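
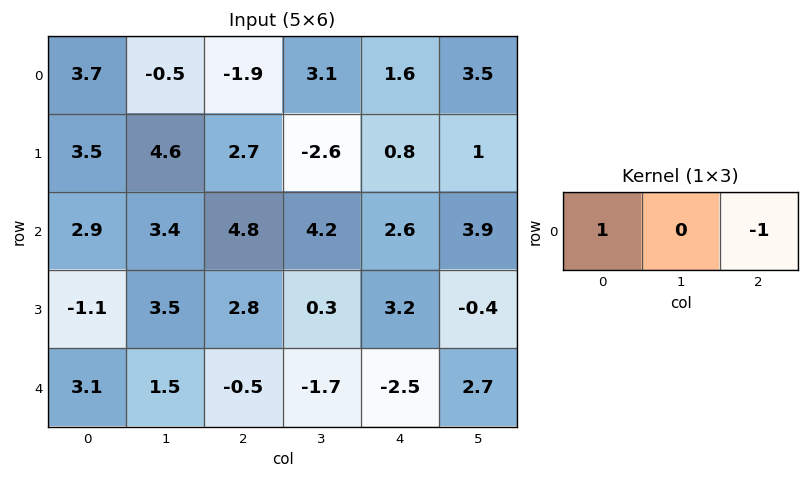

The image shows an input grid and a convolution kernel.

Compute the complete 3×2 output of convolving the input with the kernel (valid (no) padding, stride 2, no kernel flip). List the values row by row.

5.6 -3.5
-1.9 2.2
3.6 2

Output[0,0]: The receptive field on the input at this output position is [3.7 -0.5 -1.9]. Elementwise product with the kernel and sum: 3.7·1 + -1.9·-1.
Output[0,1]: The receptive field on the input at this output position is [-1.9 3.1 1.6]. Elementwise product with the kernel and sum: -1.9·1 + 1.6·-1.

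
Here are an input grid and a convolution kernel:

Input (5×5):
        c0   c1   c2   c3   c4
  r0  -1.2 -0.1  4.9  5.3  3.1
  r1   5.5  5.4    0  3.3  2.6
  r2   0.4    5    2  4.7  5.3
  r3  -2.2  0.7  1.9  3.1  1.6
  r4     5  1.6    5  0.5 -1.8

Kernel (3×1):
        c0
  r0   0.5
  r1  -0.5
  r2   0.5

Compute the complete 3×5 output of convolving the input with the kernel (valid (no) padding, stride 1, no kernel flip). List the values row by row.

-3.15 -0.25 3.45 3.35 2.9
1.45 0.55 -0.05 0.85 -0.55
3.8 2.95 2.55 1.05 0.95

Output[0,0]: The receptive field on the input at this output position is [-1.2 / 5.5 / 0.4]. Elementwise product with the kernel and sum: -1.2·0.5 + 5.5·-0.5 + 0.4·0.5.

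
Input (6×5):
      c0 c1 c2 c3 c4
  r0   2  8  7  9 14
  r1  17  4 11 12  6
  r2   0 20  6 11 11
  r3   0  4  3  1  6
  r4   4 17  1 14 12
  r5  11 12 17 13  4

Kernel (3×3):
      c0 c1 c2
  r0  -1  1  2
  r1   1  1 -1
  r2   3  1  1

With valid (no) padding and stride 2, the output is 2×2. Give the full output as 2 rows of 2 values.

56 87
63 54

Output[0,0]: The receptive field on the input at this output position is [2 8 7 / 17 4 11 / 0 20 6]. Elementwise product with the kernel and sum: 2·-1 + 8·1 + 7·2 + 17·1 + 4·1 + 11·-1 + 0·3 + 20·1 + 6·1.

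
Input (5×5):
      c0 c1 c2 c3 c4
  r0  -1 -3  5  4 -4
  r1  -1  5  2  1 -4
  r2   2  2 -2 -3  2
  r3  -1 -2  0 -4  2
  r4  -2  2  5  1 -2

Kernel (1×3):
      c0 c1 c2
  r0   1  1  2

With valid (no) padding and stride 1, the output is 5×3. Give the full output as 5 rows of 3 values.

6 10 1
8 9 -5
0 -6 -1
-3 -10 0
10 9 2

Output[0,0]: The receptive field on the input at this output position is [-1 -3 5]. Elementwise product with the kernel and sum: -1·1 + -3·1 + 5·2.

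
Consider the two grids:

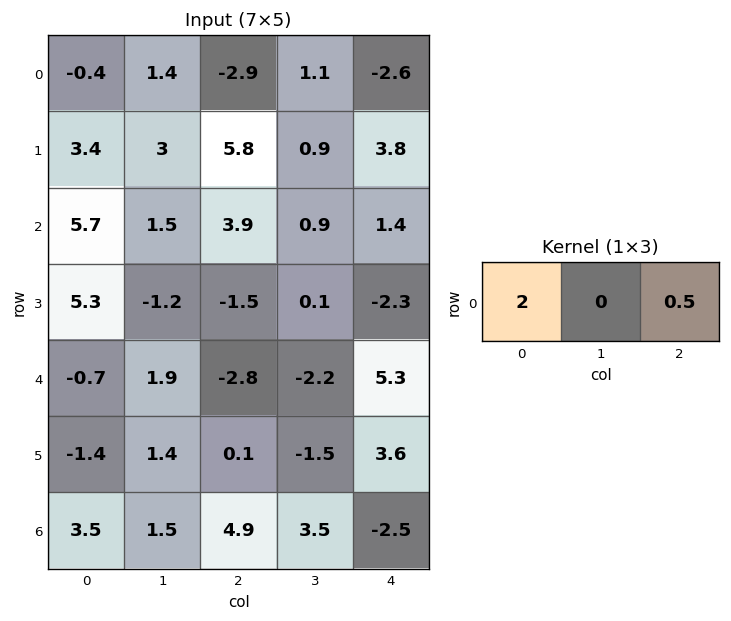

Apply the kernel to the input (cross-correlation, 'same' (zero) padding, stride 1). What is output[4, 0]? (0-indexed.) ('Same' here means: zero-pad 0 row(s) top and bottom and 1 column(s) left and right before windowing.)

0.95

The receptive field on the zero-padded input at this output position is [0 -0.7 1.9]. Elementwise product with the kernel and sum: 0·2 + 1.9·0.5.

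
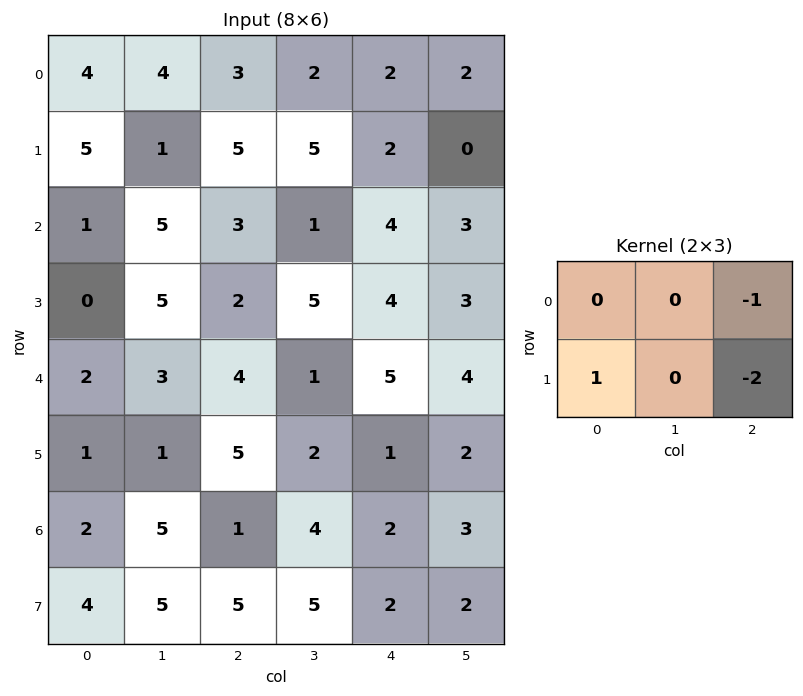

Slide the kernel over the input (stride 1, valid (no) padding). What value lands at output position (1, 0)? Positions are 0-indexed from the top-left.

-10

The receptive field on the input at this output position is [5 1 5 / 1 5 3]. Elementwise product with the kernel and sum: 5·-1 + 1·1 + 3·-2.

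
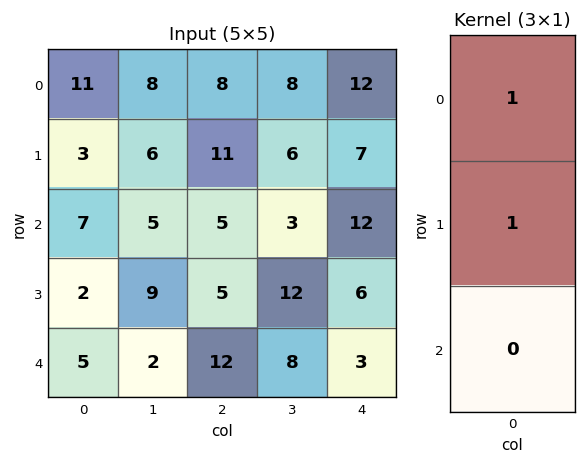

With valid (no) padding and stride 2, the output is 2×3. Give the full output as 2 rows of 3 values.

Output[0,0]: The receptive field on the input at this output position is [11 / 3 / 7]. Elementwise product with the kernel and sum: 11·1 + 3·1.
Output[0,1]: The receptive field on the input at this output position is [8 / 11 / 5]. Elementwise product with the kernel and sum: 8·1 + 11·1.

14 19 19
9 10 18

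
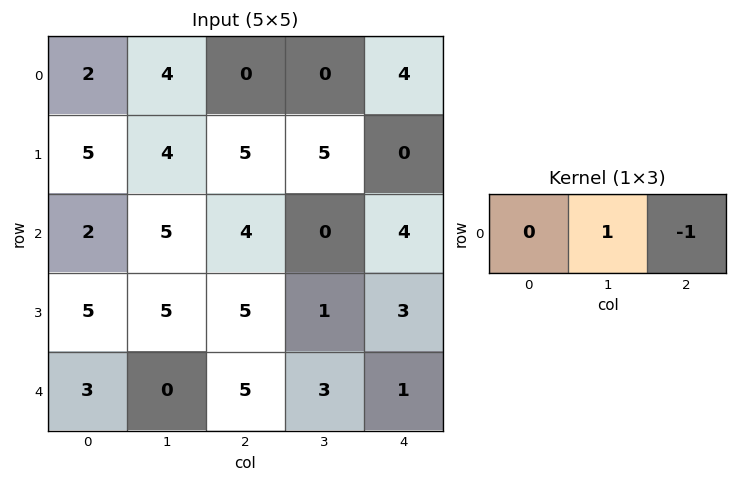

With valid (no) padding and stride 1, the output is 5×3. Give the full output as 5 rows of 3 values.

Output[0,0]: The receptive field on the input at this output position is [2 4 0]. Elementwise product with the kernel and sum: 4·1 + 0·-1.

4 0 -4
-1 0 5
1 4 -4
0 4 -2
-5 2 2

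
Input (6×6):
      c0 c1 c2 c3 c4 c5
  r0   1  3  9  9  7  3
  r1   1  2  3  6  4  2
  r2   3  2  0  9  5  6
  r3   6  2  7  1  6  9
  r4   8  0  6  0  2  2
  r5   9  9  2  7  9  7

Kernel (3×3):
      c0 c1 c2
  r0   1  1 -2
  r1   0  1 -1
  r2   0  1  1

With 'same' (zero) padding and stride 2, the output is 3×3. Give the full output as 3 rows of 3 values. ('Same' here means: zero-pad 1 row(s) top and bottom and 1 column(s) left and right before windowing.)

1 9 10
6 -8 20
28 22 5

Output[0,0]: The receptive field on the zero-padded input at this output position is [0 0 0 / 0 1 3 / 0 1 2]. Elementwise product with the kernel and sum: 0·1 + 0·1 + 0·-2 + 1·1 + 3·-1 + 1·1 + 2·1.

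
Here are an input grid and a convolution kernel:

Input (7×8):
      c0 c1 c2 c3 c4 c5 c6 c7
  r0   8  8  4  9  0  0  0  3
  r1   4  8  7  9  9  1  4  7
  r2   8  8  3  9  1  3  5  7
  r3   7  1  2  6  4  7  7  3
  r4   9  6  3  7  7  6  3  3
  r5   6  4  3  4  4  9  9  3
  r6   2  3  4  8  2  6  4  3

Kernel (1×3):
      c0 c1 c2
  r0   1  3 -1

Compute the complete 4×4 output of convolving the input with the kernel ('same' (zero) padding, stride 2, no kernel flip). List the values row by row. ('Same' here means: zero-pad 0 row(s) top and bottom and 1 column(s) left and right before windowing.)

16 11 9 -3
16 8 9 11
21 8 22 12
3 7 8 15

Output[0,0]: The receptive field on the zero-padded input at this output position is [0 8 8]. Elementwise product with the kernel and sum: 0·1 + 8·3 + 8·-1.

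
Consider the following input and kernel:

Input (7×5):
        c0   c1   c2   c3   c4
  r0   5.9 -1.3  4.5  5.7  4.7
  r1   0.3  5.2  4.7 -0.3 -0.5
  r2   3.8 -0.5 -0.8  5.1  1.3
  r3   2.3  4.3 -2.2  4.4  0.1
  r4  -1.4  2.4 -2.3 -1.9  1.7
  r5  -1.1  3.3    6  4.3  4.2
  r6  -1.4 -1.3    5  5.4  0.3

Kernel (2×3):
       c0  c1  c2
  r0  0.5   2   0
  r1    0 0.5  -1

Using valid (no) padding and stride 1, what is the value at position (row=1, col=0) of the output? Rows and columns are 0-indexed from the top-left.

The receptive field on the input at this output position is [0.3 5.2 4.7 / 3.8 -0.5 -0.8]. Elementwise product with the kernel and sum: 0.3·0.5 + 5.2·2 + -0.5·0.5 + -0.8·-1.

11.1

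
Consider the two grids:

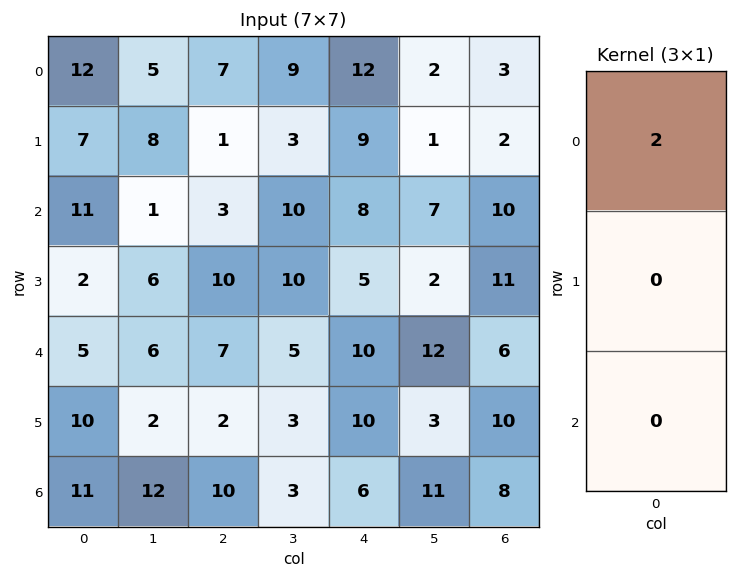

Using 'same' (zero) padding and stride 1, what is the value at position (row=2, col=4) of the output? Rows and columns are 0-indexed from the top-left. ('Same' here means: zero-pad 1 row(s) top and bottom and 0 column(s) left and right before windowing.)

The receptive field on the zero-padded input at this output position is [9 / 8 / 5]. Elementwise product with the kernel and sum: 9·2.

18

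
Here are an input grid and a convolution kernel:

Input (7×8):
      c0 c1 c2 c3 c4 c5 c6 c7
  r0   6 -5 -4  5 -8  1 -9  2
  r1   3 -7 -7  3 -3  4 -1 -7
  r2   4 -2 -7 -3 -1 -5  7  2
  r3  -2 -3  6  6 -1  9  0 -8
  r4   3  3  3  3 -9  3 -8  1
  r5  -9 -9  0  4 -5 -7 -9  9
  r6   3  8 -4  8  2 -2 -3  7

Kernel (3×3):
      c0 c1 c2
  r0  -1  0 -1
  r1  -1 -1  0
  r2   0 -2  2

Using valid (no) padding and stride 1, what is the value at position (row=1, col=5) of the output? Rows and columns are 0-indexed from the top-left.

-15

The receptive field on the input at this output position is [4 -1 -7 / -5 7 2 / 9 0 -8]. Elementwise product with the kernel and sum: 4·-1 + -7·-1 + -5·-1 + 7·-1 + 0·-2 + -8·2.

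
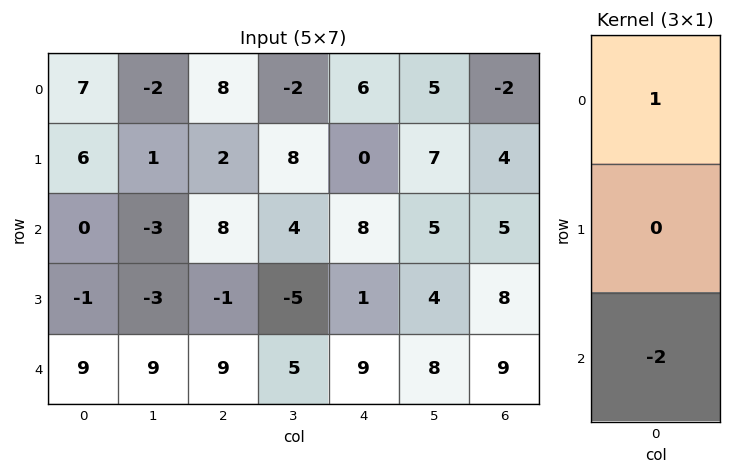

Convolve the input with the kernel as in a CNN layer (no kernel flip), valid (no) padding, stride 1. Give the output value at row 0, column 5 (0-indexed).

The receptive field on the input at this output position is [5 / 7 / 5]. Elementwise product with the kernel and sum: 5·1 + 5·-2.

-5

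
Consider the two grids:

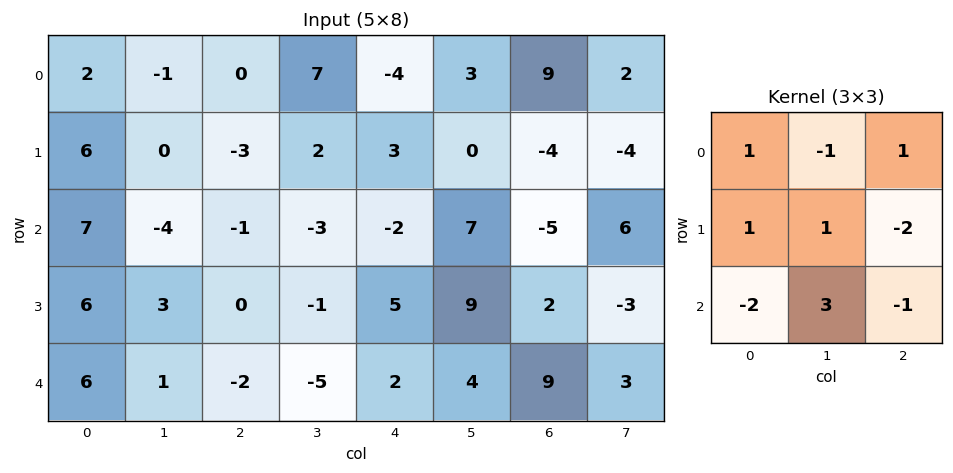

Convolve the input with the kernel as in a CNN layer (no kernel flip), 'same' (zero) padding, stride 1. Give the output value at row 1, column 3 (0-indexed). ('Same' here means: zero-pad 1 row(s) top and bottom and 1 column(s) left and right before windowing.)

-23

The receptive field on the zero-padded input at this output position is [0 7 -4 / -3 2 3 / -1 -3 -2]. Elementwise product with the kernel and sum: 0·1 + 7·-1 + -4·1 + -3·1 + 2·1 + 3·-2 + -1·-2 + -3·3 + -2·-1.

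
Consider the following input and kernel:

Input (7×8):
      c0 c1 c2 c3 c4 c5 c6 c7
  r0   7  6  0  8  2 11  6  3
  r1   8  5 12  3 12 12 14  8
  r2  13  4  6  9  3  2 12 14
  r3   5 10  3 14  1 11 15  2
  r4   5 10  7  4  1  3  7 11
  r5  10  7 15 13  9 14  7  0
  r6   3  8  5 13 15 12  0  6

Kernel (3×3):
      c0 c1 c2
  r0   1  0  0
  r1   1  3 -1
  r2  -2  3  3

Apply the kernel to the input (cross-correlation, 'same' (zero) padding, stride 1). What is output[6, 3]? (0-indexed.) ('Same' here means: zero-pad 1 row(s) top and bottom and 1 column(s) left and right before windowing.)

The receptive field on the zero-padded input at this output position is [15 13 9 / 5 13 15 / 0 0 0]. Elementwise product with the kernel and sum: 15·1 + 5·1 + 13·3 + 15·-1 + 0·-2 + 0·3 + 0·3.

44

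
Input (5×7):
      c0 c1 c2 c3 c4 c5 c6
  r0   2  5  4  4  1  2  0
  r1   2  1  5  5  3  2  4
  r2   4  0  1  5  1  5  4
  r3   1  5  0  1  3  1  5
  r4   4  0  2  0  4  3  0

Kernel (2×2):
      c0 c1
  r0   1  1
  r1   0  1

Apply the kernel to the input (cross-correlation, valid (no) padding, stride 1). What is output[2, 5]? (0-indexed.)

The receptive field on the input at this output position is [5 4 / 1 5]. Elementwise product with the kernel and sum: 5·1 + 4·1 + 5·1.

14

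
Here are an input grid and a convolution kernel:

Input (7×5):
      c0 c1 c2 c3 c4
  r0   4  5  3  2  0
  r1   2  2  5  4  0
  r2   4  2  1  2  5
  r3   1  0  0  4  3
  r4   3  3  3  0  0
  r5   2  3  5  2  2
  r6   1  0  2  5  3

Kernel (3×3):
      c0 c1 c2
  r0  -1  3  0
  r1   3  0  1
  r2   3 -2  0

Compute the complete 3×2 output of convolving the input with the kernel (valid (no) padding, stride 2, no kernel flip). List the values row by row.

Output[0,0]: The receptive field on the input at this output position is [4 5 3 / 2 2 5 / 4 2 1]. Elementwise product with the kernel and sum: 4·-1 + 5·3 + 2·3 + 5·1 + 4·3 + 2·-2.

30 17
8 17
20 10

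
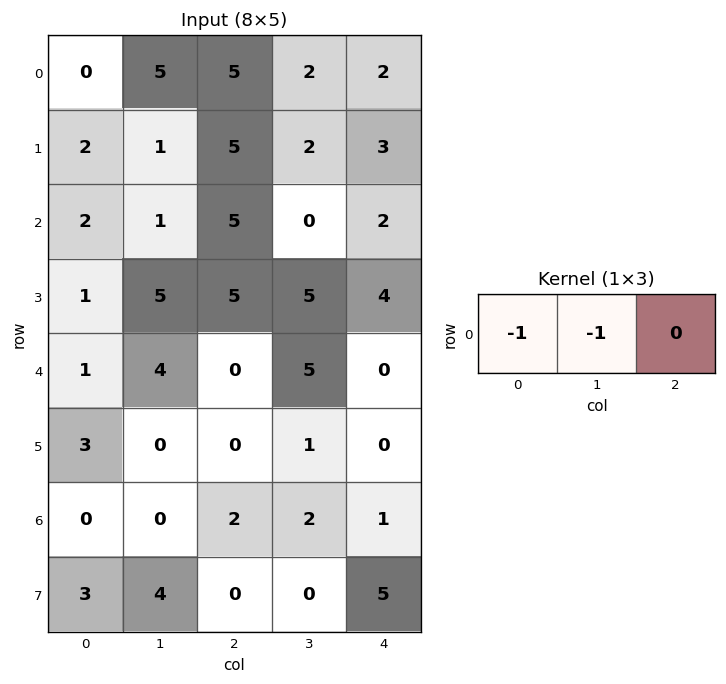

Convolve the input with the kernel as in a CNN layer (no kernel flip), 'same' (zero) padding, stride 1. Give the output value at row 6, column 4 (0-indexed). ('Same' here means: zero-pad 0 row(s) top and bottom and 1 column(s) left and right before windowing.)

-3

The receptive field on the zero-padded input at this output position is [2 1 0]. Elementwise product with the kernel and sum: 2·-1 + 1·-1.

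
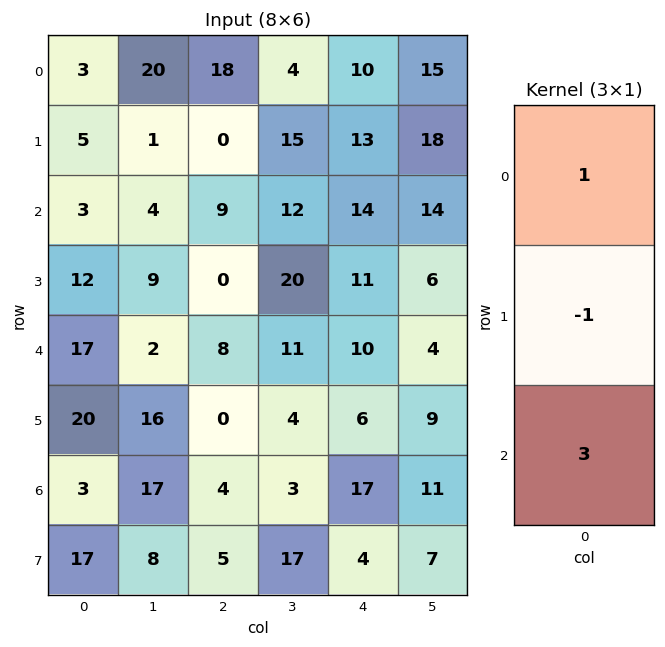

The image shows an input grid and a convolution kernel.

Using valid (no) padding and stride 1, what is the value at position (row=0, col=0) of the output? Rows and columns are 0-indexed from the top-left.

The receptive field on the input at this output position is [3 / 5 / 3]. Elementwise product with the kernel and sum: 3·1 + 5·-1 + 3·3.

7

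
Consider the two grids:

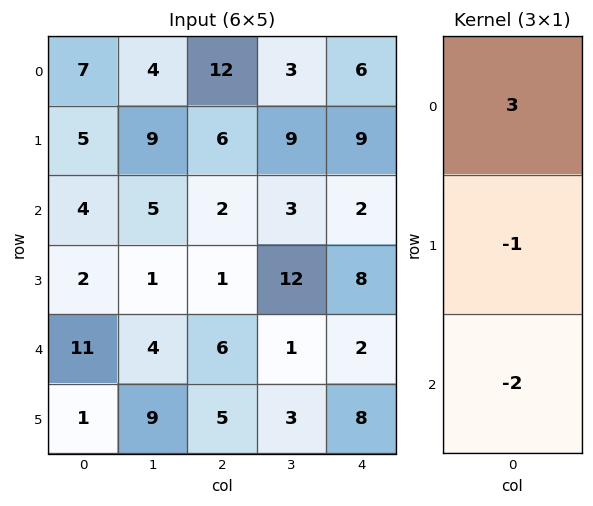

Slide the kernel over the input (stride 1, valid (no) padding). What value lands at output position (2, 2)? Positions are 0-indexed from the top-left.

The receptive field on the input at this output position is [2 / 1 / 6]. Elementwise product with the kernel and sum: 2·3 + 1·-1 + 6·-2.

-7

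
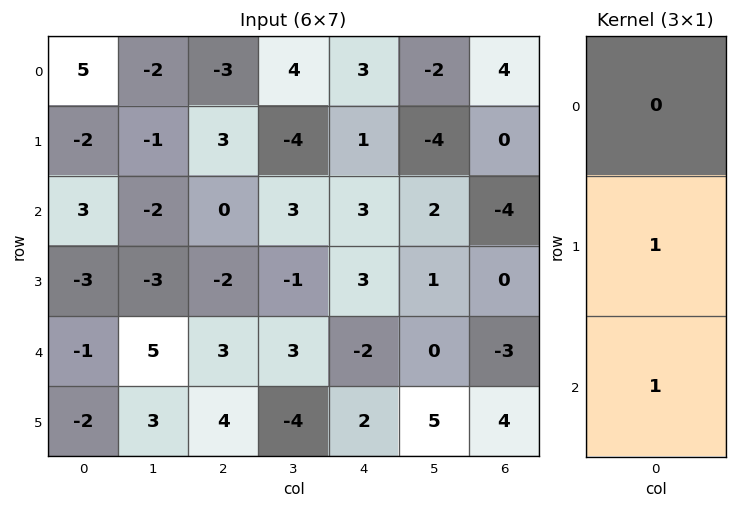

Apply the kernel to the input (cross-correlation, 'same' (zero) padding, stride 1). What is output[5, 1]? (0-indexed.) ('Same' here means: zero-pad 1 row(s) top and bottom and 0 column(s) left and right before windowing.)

The receptive field on the zero-padded input at this output position is [5 / 3 / 0]. Elementwise product with the kernel and sum: 3·1 + 0·1.

3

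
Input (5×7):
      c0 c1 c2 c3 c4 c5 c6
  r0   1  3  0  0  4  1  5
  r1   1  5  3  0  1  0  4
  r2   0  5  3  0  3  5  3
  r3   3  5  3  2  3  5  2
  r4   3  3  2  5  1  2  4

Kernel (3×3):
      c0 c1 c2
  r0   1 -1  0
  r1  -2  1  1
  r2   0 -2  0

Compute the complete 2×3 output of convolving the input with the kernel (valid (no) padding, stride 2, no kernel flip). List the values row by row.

Output[0,0]: The receptive field on the input at this output position is [1 3 0 / 1 5 3 / 0 5 3]. Elementwise product with the kernel and sum: 1·1 + 3·-1 + 1·-2 + 5·1 + 3·1 + 5·-2.
Output[0,1]: The receptive field on the input at this output position is [0 0 4 / 3 0 1 / 3 0 3]. Elementwise product with the kernel and sum: 0·1 + 0·-1 + 3·-2 + 0·1 + 1·1 + 0·-2.

-6 -5 -5
-9 -8 -5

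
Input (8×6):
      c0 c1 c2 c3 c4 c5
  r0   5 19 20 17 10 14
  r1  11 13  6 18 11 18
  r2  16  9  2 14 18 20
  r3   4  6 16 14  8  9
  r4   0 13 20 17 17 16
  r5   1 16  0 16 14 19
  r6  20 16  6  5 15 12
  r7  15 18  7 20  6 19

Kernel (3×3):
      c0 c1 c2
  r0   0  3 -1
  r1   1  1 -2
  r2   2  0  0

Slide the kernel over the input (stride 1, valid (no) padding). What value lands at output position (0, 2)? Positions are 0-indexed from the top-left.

The receptive field on the input at this output position is [20 17 10 / 6 18 11 / 2 14 18]. Elementwise product with the kernel and sum: 17·3 + 10·-1 + 6·1 + 18·1 + 11·-2 + 2·2.

47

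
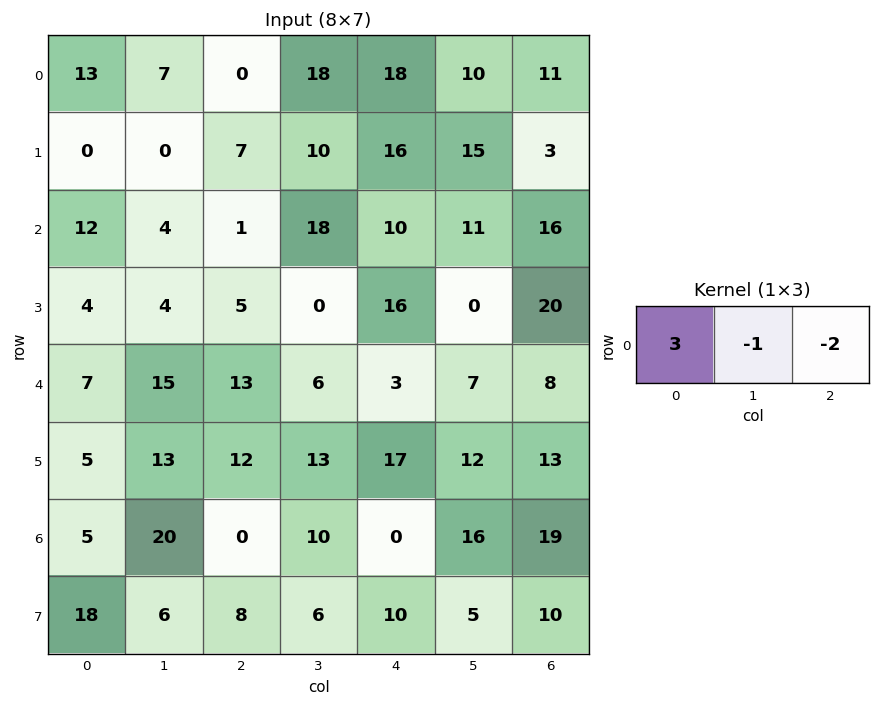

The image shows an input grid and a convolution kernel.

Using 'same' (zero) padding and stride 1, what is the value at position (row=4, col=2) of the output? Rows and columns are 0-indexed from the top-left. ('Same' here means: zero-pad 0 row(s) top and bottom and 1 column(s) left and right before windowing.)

20

The receptive field on the zero-padded input at this output position is [15 13 6]. Elementwise product with the kernel and sum: 15·3 + 13·-1 + 6·-2.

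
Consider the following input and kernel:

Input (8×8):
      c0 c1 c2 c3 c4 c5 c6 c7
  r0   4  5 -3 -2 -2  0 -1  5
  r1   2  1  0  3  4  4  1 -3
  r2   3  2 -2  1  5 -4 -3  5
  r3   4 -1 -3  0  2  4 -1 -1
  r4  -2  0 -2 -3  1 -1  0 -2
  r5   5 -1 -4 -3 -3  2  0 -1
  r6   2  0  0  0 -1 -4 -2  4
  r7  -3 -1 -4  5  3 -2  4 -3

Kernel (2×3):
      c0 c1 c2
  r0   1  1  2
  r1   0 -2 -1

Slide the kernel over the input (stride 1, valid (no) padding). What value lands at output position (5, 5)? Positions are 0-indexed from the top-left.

0

The receptive field on the input at this output position is [2 0 -1 / -4 -2 4]. Elementwise product with the kernel and sum: 2·1 + 0·1 + -1·2 + -2·-2 + 4·-1.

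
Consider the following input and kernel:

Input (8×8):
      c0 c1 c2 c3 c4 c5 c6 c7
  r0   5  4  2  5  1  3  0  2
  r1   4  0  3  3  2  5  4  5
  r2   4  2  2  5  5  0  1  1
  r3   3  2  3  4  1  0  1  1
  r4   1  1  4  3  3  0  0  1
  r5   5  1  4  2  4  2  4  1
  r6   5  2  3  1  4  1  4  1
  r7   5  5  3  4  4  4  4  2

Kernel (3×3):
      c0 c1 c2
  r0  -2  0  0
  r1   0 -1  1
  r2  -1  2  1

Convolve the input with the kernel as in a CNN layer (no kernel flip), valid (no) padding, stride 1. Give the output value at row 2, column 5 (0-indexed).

The receptive field on the input at this output position is [0 1 1 / 0 1 1 / 0 0 1]. Elementwise product with the kernel and sum: 0·-2 + 1·-1 + 1·1 + 0·-1 + 0·2 + 1·1.

1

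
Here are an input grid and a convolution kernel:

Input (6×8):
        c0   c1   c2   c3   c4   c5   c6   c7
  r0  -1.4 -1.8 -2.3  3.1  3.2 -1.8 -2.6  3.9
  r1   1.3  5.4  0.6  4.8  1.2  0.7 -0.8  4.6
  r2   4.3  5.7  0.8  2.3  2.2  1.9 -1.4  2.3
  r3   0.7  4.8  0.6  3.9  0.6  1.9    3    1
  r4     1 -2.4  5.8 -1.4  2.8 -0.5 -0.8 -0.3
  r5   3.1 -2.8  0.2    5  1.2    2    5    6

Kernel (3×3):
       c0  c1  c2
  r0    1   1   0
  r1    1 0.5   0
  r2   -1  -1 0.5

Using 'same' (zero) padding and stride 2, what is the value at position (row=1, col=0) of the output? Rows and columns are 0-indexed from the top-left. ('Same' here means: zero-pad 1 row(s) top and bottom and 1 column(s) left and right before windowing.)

5.15

The receptive field on the zero-padded input at this output position is [0 1.3 5.4 / 0 4.3 5.7 / 0 0.7 4.8]. Elementwise product with the kernel and sum: 0·1 + 1.3·1 + 0·1 + 4.3·0.5 + 0·-1 + 0.7·-1 + 4.8·0.5.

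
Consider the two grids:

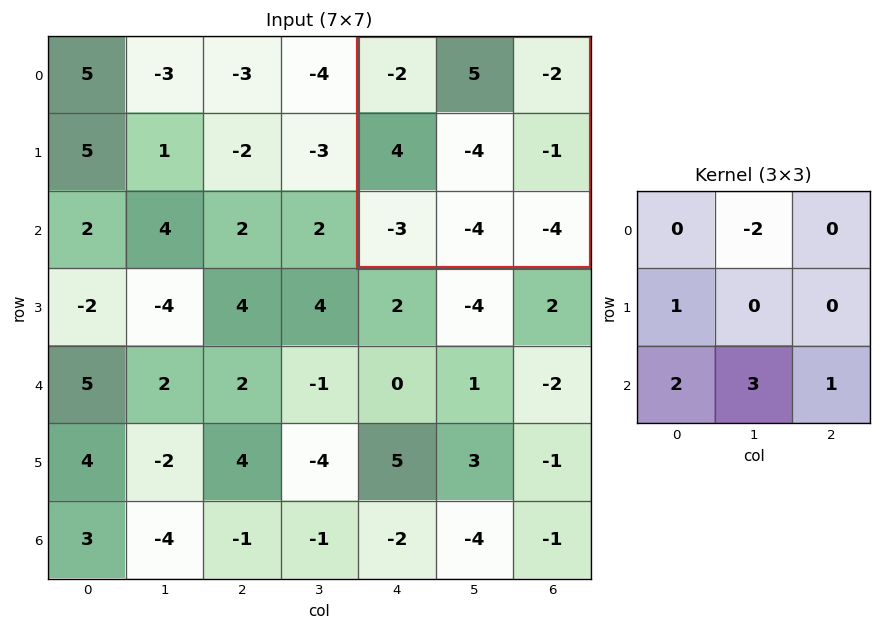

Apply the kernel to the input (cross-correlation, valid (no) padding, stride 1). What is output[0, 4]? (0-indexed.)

-28

The receptive field on the input at this output position is [-2 5 -2 / 4 -4 -1 / -3 -4 -4]. Elementwise product with the kernel and sum: 5·-2 + 4·1 + -3·2 + -4·3 + -4·1.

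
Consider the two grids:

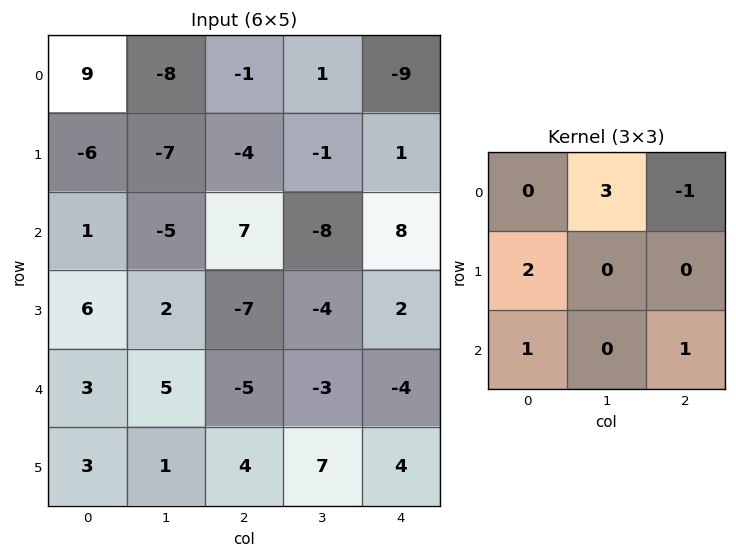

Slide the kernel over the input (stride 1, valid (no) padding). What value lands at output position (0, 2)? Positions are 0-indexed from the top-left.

The receptive field on the input at this output position is [-1 1 -9 / -4 -1 1 / 7 -8 8]. Elementwise product with the kernel and sum: 1·3 + -9·-1 + -4·2 + 7·1 + 8·1.

19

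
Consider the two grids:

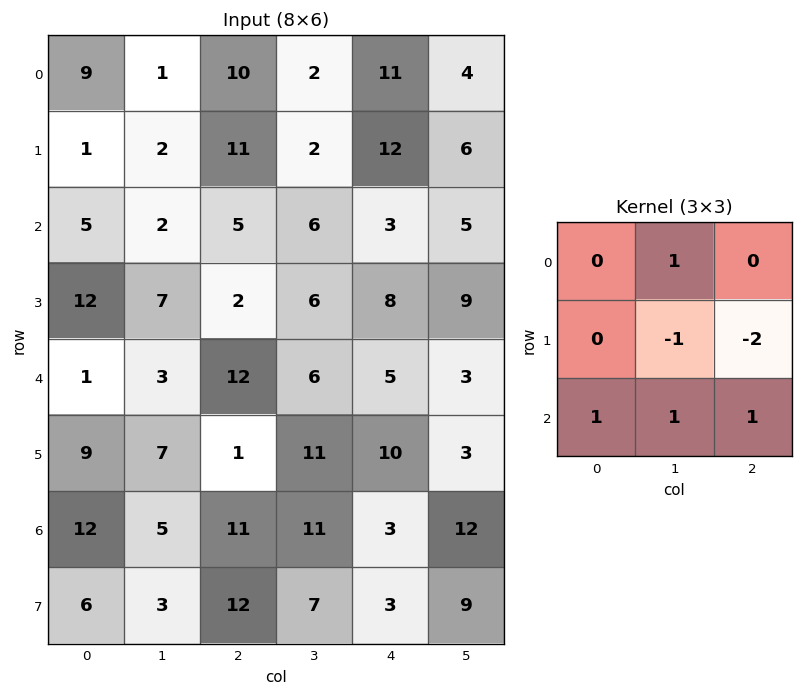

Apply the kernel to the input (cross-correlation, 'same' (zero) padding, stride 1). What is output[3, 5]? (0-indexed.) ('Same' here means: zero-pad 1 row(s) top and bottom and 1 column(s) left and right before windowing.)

The receptive field on the zero-padded input at this output position is [3 5 0 / 8 9 0 / 5 3 0]. Elementwise product with the kernel and sum: 5·1 + 9·-1 + 0·-2 + 5·1 + 3·1 + 0·1.

4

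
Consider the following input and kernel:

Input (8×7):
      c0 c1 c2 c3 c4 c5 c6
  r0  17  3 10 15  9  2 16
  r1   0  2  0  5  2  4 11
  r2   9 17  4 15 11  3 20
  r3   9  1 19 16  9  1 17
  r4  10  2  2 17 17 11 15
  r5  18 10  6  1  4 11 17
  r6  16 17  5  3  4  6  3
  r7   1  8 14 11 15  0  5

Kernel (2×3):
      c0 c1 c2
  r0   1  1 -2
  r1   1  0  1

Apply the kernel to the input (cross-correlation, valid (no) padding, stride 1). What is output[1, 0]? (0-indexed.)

15

The receptive field on the input at this output position is [0 2 0 / 9 17 4]. Elementwise product with the kernel and sum: 0·1 + 2·1 + 0·-2 + 9·1 + 4·1.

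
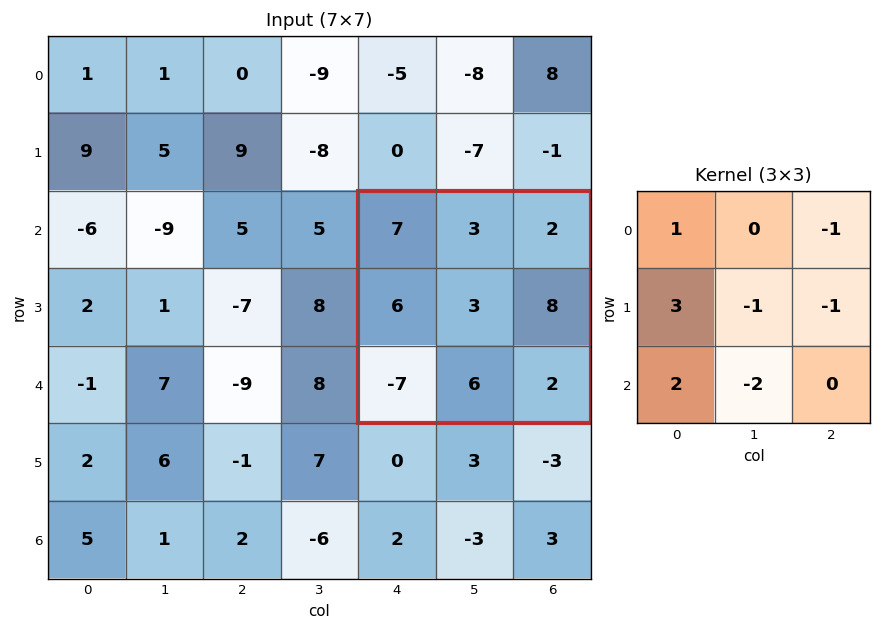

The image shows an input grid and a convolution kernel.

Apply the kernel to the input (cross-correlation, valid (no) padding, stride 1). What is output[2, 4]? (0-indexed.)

-14

The receptive field on the input at this output position is [7 3 2 / 6 3 8 / -7 6 2]. Elementwise product with the kernel and sum: 7·1 + 2·-1 + 6·3 + 3·-1 + 8·-1 + -7·2 + 6·-2.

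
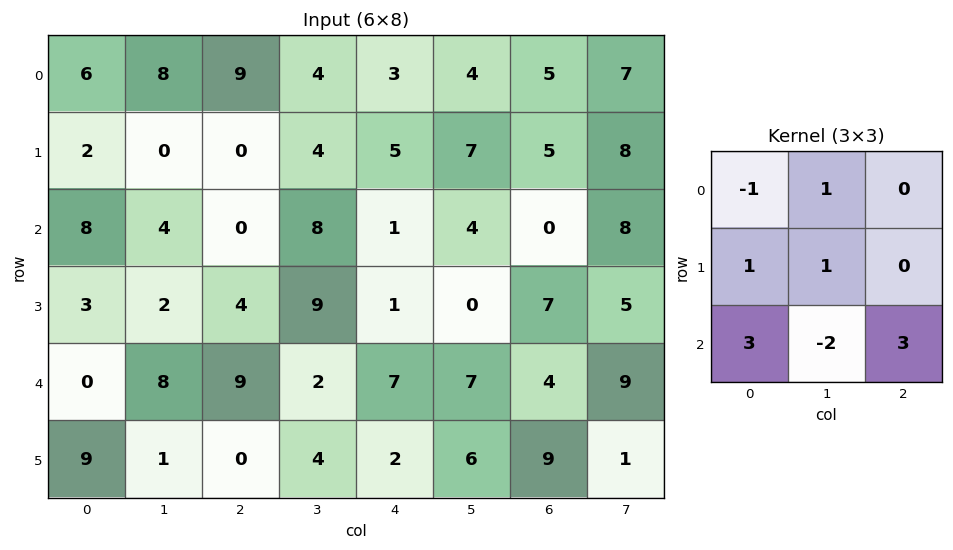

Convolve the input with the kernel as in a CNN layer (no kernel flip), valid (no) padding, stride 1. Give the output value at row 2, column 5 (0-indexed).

The receptive field on the input at this output position is [4 0 8 / 0 7 5 / 7 4 9]. Elementwise product with the kernel and sum: 4·-1 + 0·1 + 0·1 + 7·1 + 7·3 + 4·-2 + 9·3.

43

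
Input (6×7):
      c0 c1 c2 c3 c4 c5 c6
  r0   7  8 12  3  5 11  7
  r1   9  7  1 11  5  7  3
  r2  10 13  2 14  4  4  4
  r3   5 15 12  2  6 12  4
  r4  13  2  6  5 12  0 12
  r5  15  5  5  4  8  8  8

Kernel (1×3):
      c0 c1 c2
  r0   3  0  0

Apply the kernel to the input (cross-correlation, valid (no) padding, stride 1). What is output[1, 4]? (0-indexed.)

The receptive field on the input at this output position is [5 7 3]. Elementwise product with the kernel and sum: 5·3.

15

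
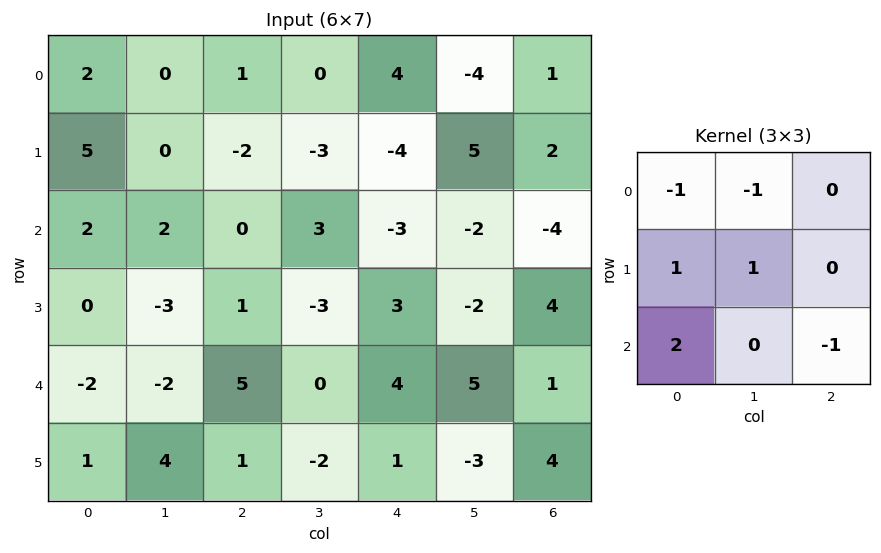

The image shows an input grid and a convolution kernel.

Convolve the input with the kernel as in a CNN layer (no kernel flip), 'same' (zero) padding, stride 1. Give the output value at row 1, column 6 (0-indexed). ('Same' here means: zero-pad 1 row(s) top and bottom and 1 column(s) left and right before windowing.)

The receptive field on the zero-padded input at this output position is [-4 1 0 / 5 2 0 / -2 -4 0]. Elementwise product with the kernel and sum: -4·-1 + 1·-1 + 5·1 + 2·1 + -2·2 + 0·-1.

6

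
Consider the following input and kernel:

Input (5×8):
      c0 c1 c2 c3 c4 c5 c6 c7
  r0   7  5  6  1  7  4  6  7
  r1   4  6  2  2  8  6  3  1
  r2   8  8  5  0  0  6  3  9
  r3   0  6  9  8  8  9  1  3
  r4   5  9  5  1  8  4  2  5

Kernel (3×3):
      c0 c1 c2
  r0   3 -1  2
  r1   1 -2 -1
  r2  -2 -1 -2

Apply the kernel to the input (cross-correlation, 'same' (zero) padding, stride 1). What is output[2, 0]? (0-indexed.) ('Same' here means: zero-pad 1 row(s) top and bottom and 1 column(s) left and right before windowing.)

The receptive field on the zero-padded input at this output position is [0 4 6 / 0 8 8 / 0 0 6]. Elementwise product with the kernel and sum: 0·3 + 4·-1 + 6·2 + 0·1 + 8·-2 + 8·-1 + 0·-2 + 0·-1 + 6·-2.

-28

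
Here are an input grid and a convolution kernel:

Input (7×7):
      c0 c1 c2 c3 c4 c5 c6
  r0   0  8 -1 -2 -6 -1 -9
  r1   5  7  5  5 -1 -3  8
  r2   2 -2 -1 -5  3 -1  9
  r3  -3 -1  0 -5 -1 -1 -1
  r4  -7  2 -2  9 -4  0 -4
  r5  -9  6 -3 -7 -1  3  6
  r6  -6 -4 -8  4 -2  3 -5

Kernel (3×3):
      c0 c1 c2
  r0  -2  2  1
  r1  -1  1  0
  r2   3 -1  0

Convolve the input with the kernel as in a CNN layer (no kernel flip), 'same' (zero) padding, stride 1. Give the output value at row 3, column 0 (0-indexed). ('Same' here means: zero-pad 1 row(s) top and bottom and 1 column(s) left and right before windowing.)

The receptive field on the zero-padded input at this output position is [0 2 -2 / 0 -3 -1 / 0 -7 2]. Elementwise product with the kernel and sum: 0·-2 + 2·2 + -2·1 + 0·-1 + -3·1 + 0·3 + -7·-1.

6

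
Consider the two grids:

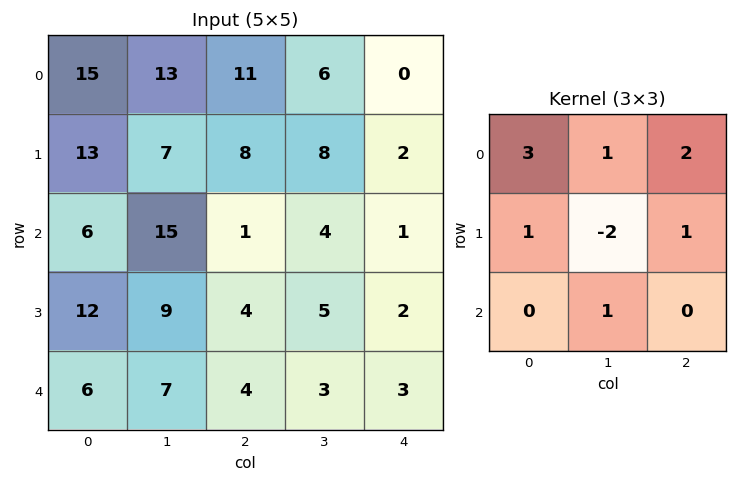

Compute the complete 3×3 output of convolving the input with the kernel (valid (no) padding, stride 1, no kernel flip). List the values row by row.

102 62 37
48 66 35
40 64 8

Output[0,0]: The receptive field on the input at this output position is [15 13 11 / 13 7 8 / 6 15 1]. Elementwise product with the kernel and sum: 15·3 + 13·1 + 11·2 + 13·1 + 7·-2 + 8·1 + 15·1.
Output[0,1]: The receptive field on the input at this output position is [13 11 6 / 7 8 8 / 15 1 4]. Elementwise product with the kernel and sum: 13·3 + 11·1 + 6·2 + 7·1 + 8·-2 + 8·1 + 1·1.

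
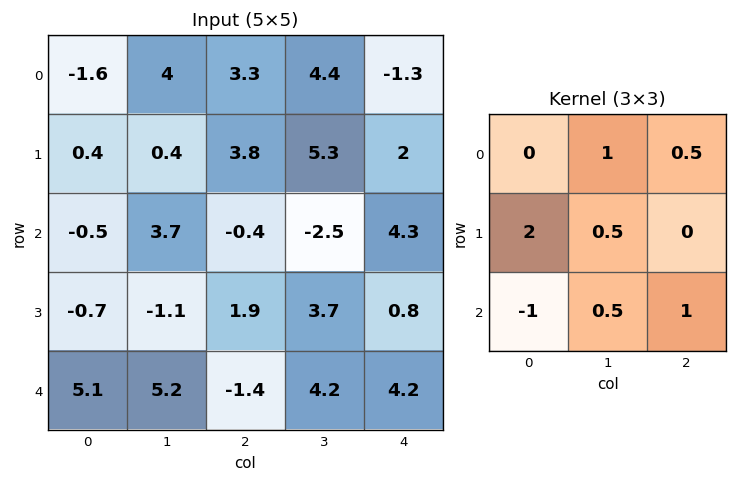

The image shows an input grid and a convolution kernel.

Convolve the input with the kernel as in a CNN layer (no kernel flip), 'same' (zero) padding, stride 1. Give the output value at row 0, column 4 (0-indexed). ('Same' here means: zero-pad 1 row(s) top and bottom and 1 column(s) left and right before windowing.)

3.85

The receptive field on the zero-padded input at this output position is [0 0 0 / 4.4 -1.3 0 / 5.3 2 0]. Elementwise product with the kernel and sum: 0·1 + 0·0.5 + 4.4·2 + -1.3·0.5 + 5.3·-1 + 2·0.5 + 0·1.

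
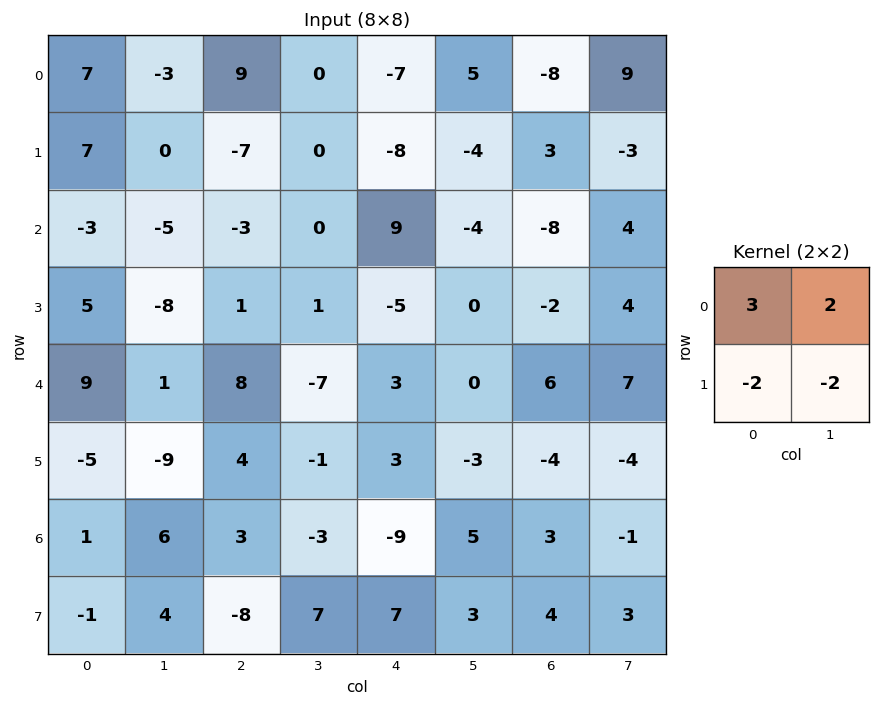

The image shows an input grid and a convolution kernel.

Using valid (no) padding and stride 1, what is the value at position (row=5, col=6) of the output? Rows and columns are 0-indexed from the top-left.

-24

The receptive field on the input at this output position is [-4 -4 / 3 -1]. Elementwise product with the kernel and sum: -4·3 + -4·2 + 3·-2 + -1·-2.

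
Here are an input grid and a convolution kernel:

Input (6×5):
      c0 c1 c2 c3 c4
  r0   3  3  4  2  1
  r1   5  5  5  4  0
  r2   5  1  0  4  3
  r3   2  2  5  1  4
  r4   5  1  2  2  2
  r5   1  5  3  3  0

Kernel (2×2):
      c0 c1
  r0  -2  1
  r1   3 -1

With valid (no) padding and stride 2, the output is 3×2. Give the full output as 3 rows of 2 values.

7 5
-5 18
-11 4

Output[0,0]: The receptive field on the input at this output position is [3 3 / 5 5]. Elementwise product with the kernel and sum: 3·-2 + 3·1 + 5·3 + 5·-1.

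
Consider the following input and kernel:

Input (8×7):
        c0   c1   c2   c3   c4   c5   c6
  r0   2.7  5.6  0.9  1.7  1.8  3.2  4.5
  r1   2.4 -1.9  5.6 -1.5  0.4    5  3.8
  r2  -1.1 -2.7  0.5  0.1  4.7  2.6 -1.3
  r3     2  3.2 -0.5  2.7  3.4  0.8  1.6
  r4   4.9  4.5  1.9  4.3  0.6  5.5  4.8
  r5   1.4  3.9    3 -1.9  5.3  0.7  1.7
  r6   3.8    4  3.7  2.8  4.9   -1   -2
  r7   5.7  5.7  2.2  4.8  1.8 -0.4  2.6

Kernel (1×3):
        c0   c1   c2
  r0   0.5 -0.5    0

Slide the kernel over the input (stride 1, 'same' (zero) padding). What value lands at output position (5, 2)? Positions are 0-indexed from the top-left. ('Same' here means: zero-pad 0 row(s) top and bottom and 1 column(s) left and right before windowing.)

The receptive field on the zero-padded input at this output position is [3.9 3 -1.9]. Elementwise product with the kernel and sum: 3.9·0.5 + 3·-0.5.

0.45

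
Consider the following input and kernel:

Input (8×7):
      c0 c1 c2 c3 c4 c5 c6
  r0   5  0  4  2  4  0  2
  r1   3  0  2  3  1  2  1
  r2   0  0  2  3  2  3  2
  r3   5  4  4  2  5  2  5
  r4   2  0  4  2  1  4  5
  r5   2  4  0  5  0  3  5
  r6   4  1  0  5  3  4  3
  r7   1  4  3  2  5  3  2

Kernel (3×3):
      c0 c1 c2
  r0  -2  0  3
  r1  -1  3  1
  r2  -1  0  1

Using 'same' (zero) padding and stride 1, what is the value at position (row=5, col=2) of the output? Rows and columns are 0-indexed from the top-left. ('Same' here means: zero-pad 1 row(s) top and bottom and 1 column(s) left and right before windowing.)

11

The receptive field on the zero-padded input at this output position is [0 4 2 / 4 0 5 / 1 0 5]. Elementwise product with the kernel and sum: 0·-2 + 2·3 + 4·-1 + 0·3 + 5·1 + 1·-1 + 5·1.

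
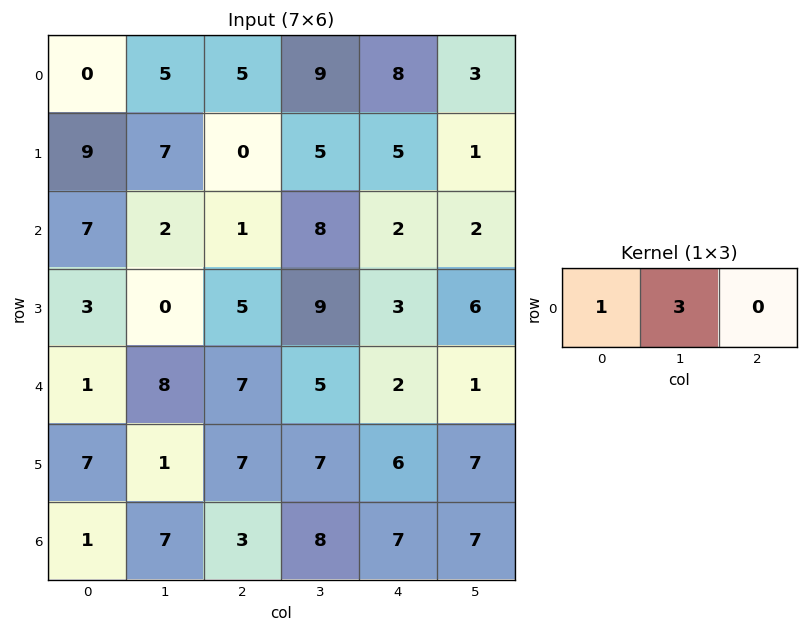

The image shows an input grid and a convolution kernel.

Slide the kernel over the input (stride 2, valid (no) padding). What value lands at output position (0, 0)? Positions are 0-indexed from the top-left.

The receptive field on the input at this output position is [0 5 5]. Elementwise product with the kernel and sum: 0·1 + 5·3.

15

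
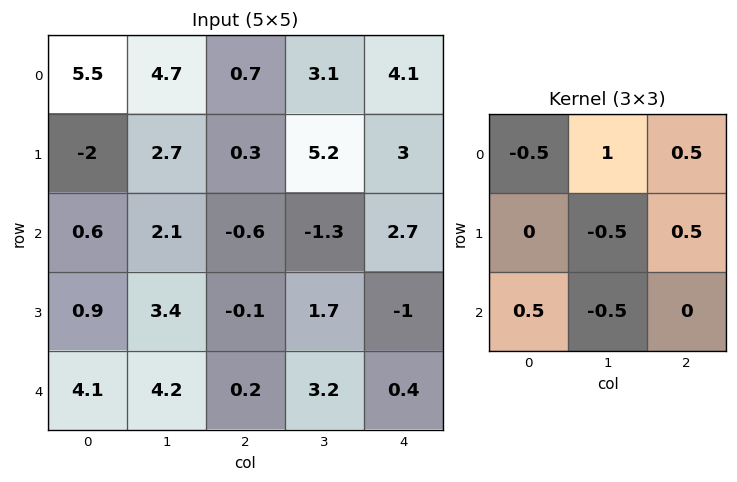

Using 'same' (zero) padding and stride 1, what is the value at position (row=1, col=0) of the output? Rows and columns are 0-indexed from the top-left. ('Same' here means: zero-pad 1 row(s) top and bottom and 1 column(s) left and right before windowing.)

The receptive field on the zero-padded input at this output position is [0 5.5 4.7 / 0 -2 2.7 / 0 0.6 2.1]. Elementwise product with the kernel and sum: 0·-0.5 + 5.5·1 + 4.7·0.5 + -2·-0.5 + 2.7·0.5 + 0·0.5 + 0.6·-0.5.

9.9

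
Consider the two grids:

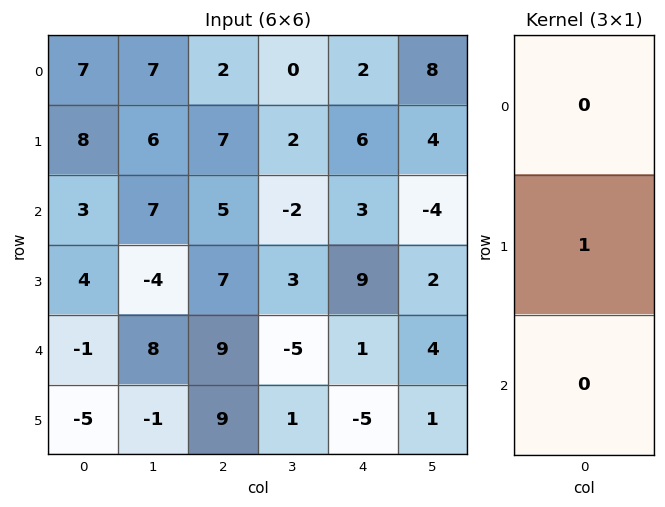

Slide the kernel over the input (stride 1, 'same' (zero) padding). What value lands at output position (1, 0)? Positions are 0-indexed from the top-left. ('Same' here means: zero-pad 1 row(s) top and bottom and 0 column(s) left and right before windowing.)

8

The receptive field on the zero-padded input at this output position is [7 / 8 / 3]. Elementwise product with the kernel and sum: 8·1.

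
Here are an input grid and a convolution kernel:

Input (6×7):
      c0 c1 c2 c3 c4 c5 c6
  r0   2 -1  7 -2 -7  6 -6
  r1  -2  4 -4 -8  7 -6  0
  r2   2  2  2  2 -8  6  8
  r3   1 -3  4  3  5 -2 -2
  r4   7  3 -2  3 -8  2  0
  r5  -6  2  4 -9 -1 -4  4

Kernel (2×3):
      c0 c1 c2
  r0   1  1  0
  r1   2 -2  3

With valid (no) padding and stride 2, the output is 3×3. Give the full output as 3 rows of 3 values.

-23 34 25
24 21 6
6 24 12

Output[0,0]: The receptive field on the input at this output position is [2 -1 7 / -2 4 -4]. Elementwise product with the kernel and sum: 2·1 + -1·1 + -2·2 + 4·-2 + -4·3.
Output[0,1]: The receptive field on the input at this output position is [7 -2 -7 / -4 -8 7]. Elementwise product with the kernel and sum: 7·1 + -2·1 + -4·2 + -8·-2 + 7·3.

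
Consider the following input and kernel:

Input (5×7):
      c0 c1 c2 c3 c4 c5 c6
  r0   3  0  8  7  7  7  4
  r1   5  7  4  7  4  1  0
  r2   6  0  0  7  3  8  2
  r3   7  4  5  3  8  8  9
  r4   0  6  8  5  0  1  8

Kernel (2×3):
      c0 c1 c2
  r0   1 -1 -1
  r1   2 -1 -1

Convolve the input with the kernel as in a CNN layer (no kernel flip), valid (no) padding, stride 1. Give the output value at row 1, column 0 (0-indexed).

6

The receptive field on the input at this output position is [5 7 4 / 6 0 0]. Elementwise product with the kernel and sum: 5·1 + 7·-1 + 4·-1 + 6·2 + 0·-1 + 0·-1.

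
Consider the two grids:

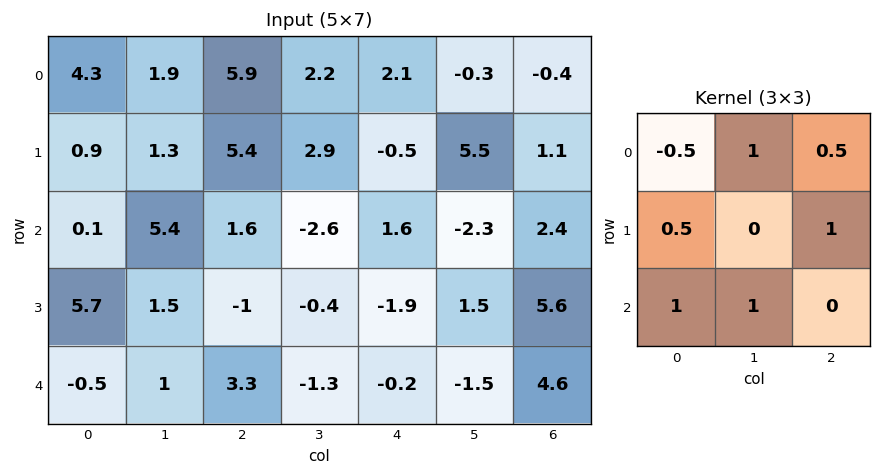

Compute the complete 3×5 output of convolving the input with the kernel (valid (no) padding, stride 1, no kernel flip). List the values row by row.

Output[0,0]: The receptive field on the input at this output position is [4.3 1.9 5.9 / 0.9 1.3 5.4 / 0.1 5.4 1.6]. Elementwise product with the kernel and sum: 4.3·-0.5 + 1.9·1 + 5.9·0.5 + 0.9·0.5 + 5.4·1 + 0.1·1 + 5.4·1.
Output[0,1]: The receptive field on the input at this output position is [1.9 5.9 2.2 / 1.3 5.4 2.9 / 5.4 1.6 -2.6]. Elementwise product with the kernel and sum: 1.9·-0.5 + 5.9·1 + 2.2·0.5 + 1.3·0.5 + 2.9·1 + 5.4·1 + 1.6·1.

14.05 16.6 1.5 6.8 -1.4
12.4 6.8 0.95 -5.1 9.1
8.5 2.25 -3 1.55 1.05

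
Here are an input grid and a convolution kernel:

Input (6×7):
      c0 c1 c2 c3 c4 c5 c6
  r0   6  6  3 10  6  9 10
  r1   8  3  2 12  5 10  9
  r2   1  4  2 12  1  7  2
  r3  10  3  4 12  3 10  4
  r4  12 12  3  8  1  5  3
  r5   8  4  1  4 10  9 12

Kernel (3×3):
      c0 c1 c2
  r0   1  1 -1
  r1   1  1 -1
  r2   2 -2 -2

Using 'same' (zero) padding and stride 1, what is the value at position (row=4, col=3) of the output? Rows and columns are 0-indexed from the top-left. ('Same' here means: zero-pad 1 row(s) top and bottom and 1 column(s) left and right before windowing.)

-3

The receptive field on the zero-padded input at this output position is [4 12 3 / 3 8 1 / 1 4 10]. Elementwise product with the kernel and sum: 4·1 + 12·1 + 3·-1 + 3·1 + 8·1 + 1·-1 + 1·2 + 4·-2 + 10·-2.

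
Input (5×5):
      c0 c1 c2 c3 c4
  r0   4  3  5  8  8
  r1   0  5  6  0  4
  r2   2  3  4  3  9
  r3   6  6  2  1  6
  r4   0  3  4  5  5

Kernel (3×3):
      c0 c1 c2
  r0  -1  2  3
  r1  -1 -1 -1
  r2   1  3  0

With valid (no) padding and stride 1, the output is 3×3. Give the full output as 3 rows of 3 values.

17 35 38
43 9 -5
11 20 39

Output[0,0]: The receptive field on the input at this output position is [4 3 5 / 0 5 6 / 2 3 4]. Elementwise product with the kernel and sum: 4·-1 + 3·2 + 5·3 + 0·-1 + 5·-1 + 6·-1 + 2·1 + 3·3.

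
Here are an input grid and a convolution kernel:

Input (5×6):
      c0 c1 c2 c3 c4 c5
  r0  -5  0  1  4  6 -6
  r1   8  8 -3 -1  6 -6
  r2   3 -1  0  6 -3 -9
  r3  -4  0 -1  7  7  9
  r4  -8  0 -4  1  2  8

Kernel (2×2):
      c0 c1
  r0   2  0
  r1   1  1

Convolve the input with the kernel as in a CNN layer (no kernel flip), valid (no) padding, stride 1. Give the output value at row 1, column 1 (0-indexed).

The receptive field on the input at this output position is [8 -3 / -1 0]. Elementwise product with the kernel and sum: 8·2 + -1·1 + 0·1.

15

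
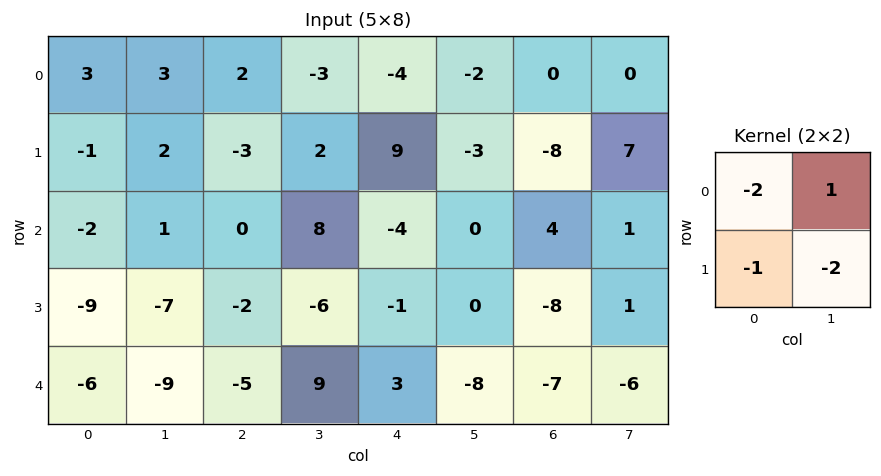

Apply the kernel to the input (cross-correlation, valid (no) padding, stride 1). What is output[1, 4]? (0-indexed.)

-17

The receptive field on the input at this output position is [9 -3 / -4 0]. Elementwise product with the kernel and sum: 9·-2 + -3·1 + -4·-1 + 0·-2.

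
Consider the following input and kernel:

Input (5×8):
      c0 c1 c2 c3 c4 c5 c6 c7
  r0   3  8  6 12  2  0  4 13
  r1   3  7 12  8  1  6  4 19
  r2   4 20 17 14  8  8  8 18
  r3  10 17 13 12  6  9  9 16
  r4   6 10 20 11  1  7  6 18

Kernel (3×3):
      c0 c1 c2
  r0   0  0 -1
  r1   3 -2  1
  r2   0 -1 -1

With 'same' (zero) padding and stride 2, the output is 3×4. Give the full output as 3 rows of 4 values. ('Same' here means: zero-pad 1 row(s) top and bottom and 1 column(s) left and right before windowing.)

Output[0,0]: The receptive field on the zero-padded input at this output position is [0 0 0 / 0 3 8 / 0 3 7]. Elementwise product with the kernel and sum: 0·-1 + 0·3 + 3·-2 + 8·1 + 3·-1 + 7·-1.
Output[0,1]: The receptive field on the zero-padded input at this output position is [0 0 0 / 8 6 12 / 7 12 8]. Elementwise product with the kernel and sum: 0·-1 + 8·3 + 6·-2 + 12·1 + 12·-1 + 8·-1.

-8 4 25 -18
-22 7 13 -18
-19 -11 29 11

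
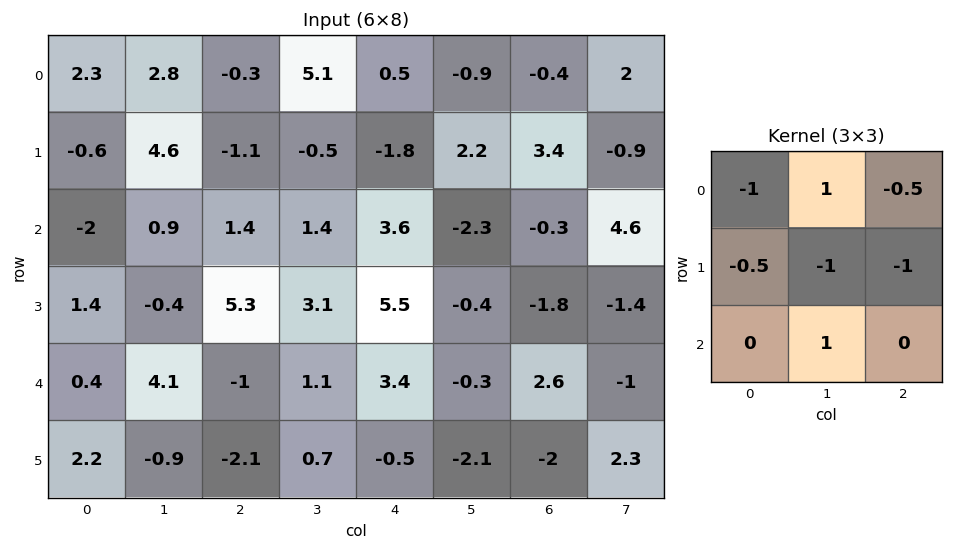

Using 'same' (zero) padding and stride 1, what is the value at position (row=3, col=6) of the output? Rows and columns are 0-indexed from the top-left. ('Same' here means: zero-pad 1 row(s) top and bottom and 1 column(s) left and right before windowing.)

5.7

The receptive field on the zero-padded input at this output position is [-2.3 -0.3 4.6 / -0.4 -1.8 -1.4 / -0.3 2.6 -1]. Elementwise product with the kernel and sum: -2.3·-1 + -0.3·1 + 4.6·-0.5 + -0.4·-0.5 + -1.8·-1 + -1.4·-1 + 2.6·1.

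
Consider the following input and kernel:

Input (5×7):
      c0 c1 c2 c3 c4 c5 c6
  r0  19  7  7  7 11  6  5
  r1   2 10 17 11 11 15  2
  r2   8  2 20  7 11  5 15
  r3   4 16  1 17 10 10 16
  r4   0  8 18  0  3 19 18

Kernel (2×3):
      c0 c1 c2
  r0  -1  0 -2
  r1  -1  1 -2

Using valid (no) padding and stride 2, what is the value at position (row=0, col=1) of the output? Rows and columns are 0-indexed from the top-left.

-57

The receptive field on the input at this output position is [7 7 11 / 17 11 11]. Elementwise product with the kernel and sum: 7·-1 + 11·-2 + 17·-1 + 11·1 + 11·-2.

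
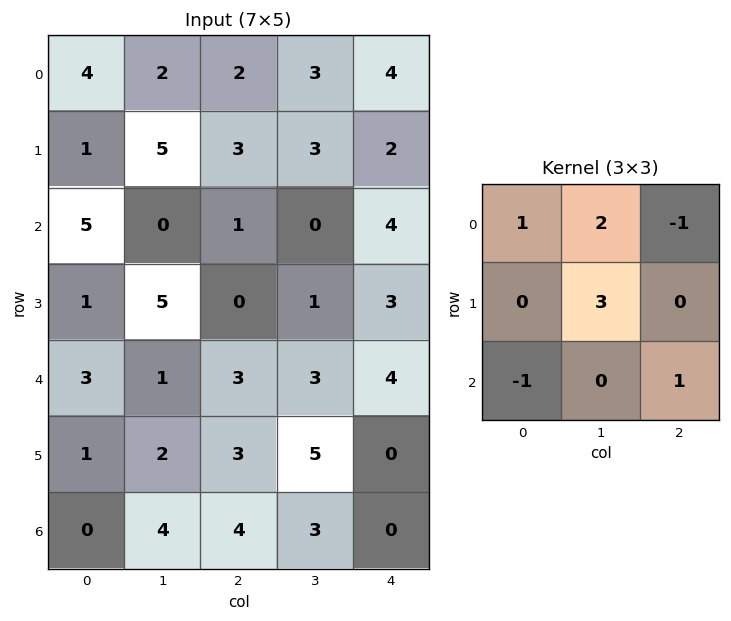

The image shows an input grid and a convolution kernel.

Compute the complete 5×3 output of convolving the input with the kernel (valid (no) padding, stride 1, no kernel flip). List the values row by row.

Output[0,0]: The receptive field on the input at this output position is [4 2 2 / 1 5 3 / 5 0 1]. Elementwise product with the kernel and sum: 4·1 + 2·2 + 2·-1 + 5·3 + 5·-1 + 1·1.

17 12 16
7 7 10
19 4 1
16 16 5
12 12 16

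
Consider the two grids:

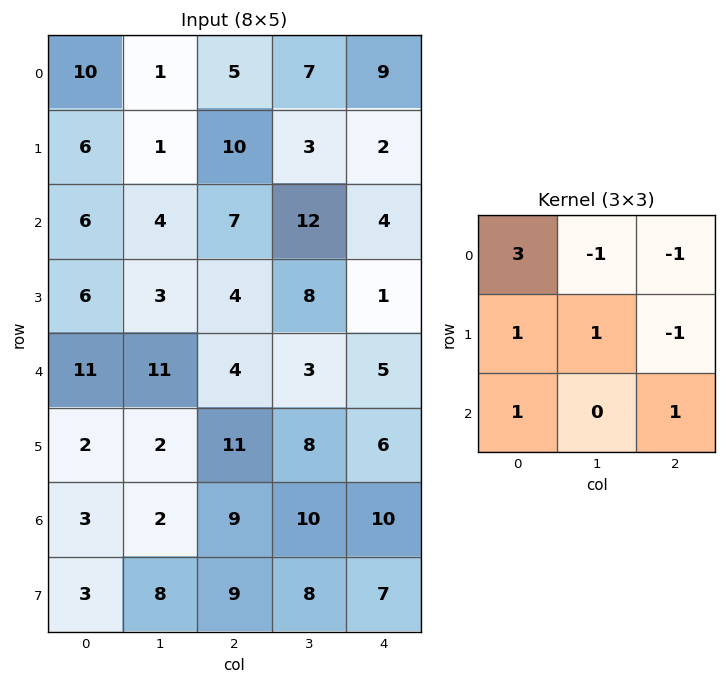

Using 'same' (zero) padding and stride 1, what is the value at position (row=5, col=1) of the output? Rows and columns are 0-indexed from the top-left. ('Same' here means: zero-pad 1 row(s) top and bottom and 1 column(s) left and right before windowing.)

23

The receptive field on the zero-padded input at this output position is [11 11 4 / 2 2 11 / 3 2 9]. Elementwise product with the kernel and sum: 11·3 + 11·-1 + 4·-1 + 2·1 + 2·1 + 11·-1 + 3·1 + 9·1.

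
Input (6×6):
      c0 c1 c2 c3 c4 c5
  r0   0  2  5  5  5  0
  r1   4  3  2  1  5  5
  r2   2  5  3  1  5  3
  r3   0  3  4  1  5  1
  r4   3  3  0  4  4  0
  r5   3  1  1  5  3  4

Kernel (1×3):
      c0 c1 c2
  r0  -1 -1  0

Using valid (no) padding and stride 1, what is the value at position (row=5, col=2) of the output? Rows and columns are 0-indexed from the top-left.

-6

The receptive field on the input at this output position is [1 5 3]. Elementwise product with the kernel and sum: 1·-1 + 5·-1.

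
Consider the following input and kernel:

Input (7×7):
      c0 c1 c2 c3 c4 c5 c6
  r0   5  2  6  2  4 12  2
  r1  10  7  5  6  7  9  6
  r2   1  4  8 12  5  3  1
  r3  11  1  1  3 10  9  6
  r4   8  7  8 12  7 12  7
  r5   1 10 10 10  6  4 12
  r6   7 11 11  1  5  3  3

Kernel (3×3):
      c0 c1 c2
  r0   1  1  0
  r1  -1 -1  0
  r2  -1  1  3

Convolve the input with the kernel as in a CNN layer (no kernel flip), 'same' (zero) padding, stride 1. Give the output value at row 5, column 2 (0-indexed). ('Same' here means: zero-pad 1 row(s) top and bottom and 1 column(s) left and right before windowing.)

The receptive field on the zero-padded input at this output position is [7 8 12 / 10 10 10 / 11 11 1]. Elementwise product with the kernel and sum: 7·1 + 8·1 + 10·-1 + 10·-1 + 11·-1 + 11·1 + 1·3.

-2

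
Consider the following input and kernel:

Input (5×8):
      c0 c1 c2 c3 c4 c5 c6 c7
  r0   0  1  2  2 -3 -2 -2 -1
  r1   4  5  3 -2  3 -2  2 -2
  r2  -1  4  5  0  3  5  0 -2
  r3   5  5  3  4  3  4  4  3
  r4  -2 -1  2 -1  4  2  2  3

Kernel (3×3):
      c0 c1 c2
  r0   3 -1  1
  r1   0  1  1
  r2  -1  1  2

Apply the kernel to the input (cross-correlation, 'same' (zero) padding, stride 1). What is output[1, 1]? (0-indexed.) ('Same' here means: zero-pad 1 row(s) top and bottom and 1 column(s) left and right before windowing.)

24

The receptive field on the zero-padded input at this output position is [0 1 2 / 4 5 3 / -1 4 5]. Elementwise product with the kernel and sum: 0·3 + 1·-1 + 2·1 + 5·1 + 3·1 + -1·-1 + 4·1 + 5·2.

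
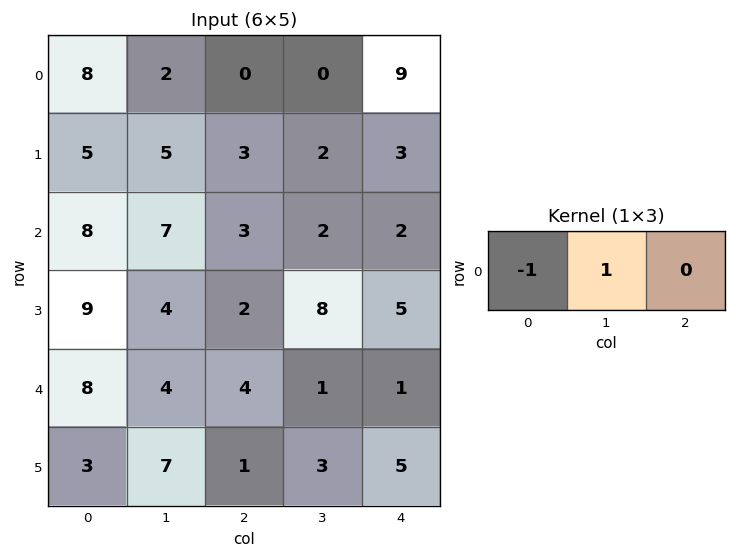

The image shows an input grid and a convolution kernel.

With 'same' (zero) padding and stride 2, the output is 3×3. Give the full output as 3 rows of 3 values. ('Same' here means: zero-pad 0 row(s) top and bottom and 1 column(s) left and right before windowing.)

Output[0,0]: The receptive field on the zero-padded input at this output position is [0 8 2]. Elementwise product with the kernel and sum: 0·-1 + 8·1.
Output[0,1]: The receptive field on the zero-padded input at this output position is [2 0 0]. Elementwise product with the kernel and sum: 2·-1 + 0·1.

8 -2 9
8 -4 0
8 0 0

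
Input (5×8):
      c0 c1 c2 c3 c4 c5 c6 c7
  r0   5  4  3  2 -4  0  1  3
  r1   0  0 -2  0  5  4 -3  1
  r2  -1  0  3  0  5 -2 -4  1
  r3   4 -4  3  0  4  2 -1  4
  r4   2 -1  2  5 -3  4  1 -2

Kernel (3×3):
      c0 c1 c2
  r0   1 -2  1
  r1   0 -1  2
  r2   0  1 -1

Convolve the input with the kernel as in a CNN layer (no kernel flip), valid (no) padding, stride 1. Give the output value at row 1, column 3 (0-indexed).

The receptive field on the input at this output position is [0 5 4 / 0 5 -2 / 0 4 2]. Elementwise product with the kernel and sum: 0·1 + 5·-2 + 4·1 + 5·-1 + -2·2 + 4·1 + 2·-1.

-13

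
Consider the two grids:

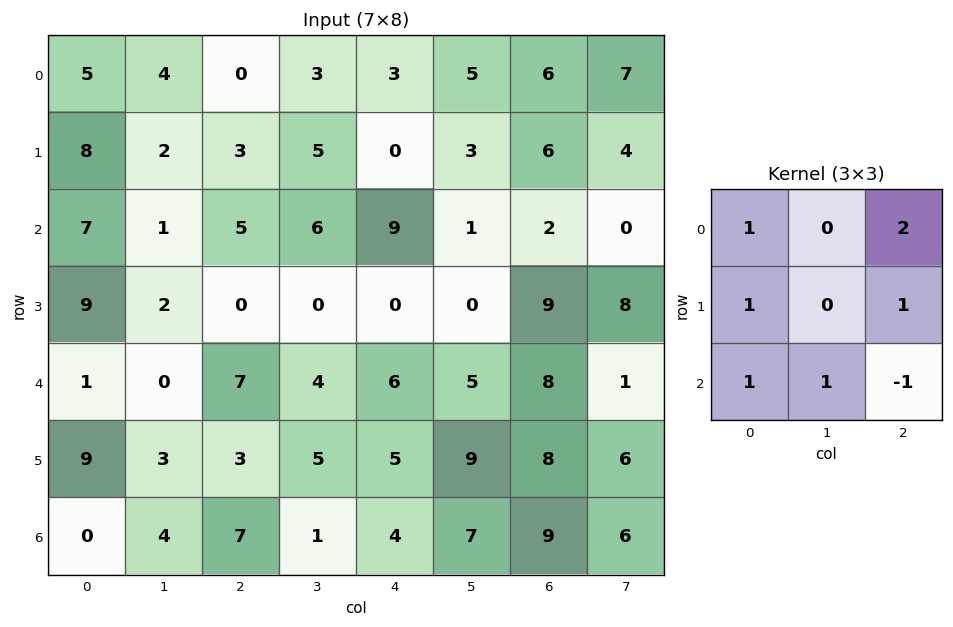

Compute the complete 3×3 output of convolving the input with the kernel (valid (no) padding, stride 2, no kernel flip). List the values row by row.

19 11 29
20 28 25
24 31 37

Output[0,0]: The receptive field on the input at this output position is [5 4 0 / 8 2 3 / 7 1 5]. Elementwise product with the kernel and sum: 5·1 + 0·2 + 8·1 + 3·1 + 7·1 + 1·1 + 5·-1.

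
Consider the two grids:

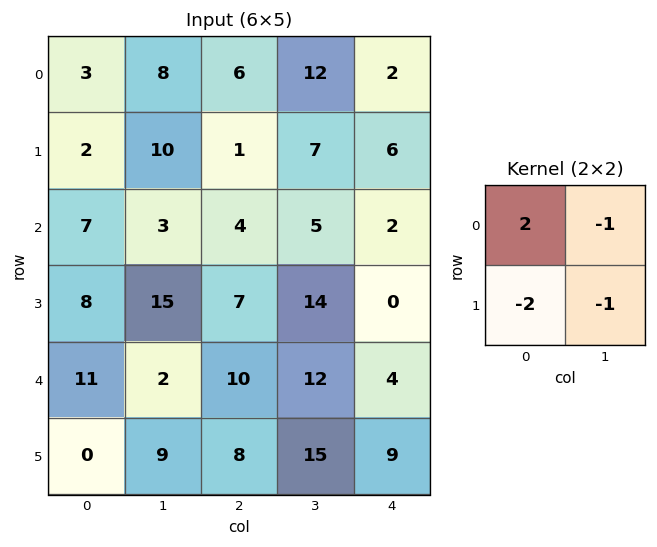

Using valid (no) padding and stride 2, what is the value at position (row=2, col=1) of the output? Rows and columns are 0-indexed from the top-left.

The receptive field on the input at this output position is [10 12 / 8 15]. Elementwise product with the kernel and sum: 10·2 + 12·-1 + 8·-2 + 15·-1.

-23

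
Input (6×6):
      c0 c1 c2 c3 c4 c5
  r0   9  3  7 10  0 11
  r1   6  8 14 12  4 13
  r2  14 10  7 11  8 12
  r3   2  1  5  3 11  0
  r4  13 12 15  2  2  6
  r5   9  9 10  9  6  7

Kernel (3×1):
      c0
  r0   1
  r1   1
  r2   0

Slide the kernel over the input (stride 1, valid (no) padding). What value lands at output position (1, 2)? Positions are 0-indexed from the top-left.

21

The receptive field on the input at this output position is [14 / 7 / 5]. Elementwise product with the kernel and sum: 14·1 + 7·1.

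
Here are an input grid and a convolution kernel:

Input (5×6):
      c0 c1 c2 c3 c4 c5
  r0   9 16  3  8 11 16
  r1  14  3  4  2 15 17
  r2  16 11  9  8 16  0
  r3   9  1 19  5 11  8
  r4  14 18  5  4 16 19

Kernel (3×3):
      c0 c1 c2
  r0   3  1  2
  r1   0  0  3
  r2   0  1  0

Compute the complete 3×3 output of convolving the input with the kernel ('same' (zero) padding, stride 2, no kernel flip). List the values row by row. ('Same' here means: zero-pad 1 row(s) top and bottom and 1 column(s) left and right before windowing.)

Output[0,0]: The receptive field on the zero-padded input at this output position is [0 0 0 / 0 9 16 / 0 14 3]. Elementwise product with the kernel and sum: 0·3 + 0·1 + 0·2 + 16·3 + 14·1.

62 28 63
62 60 66
65 44 99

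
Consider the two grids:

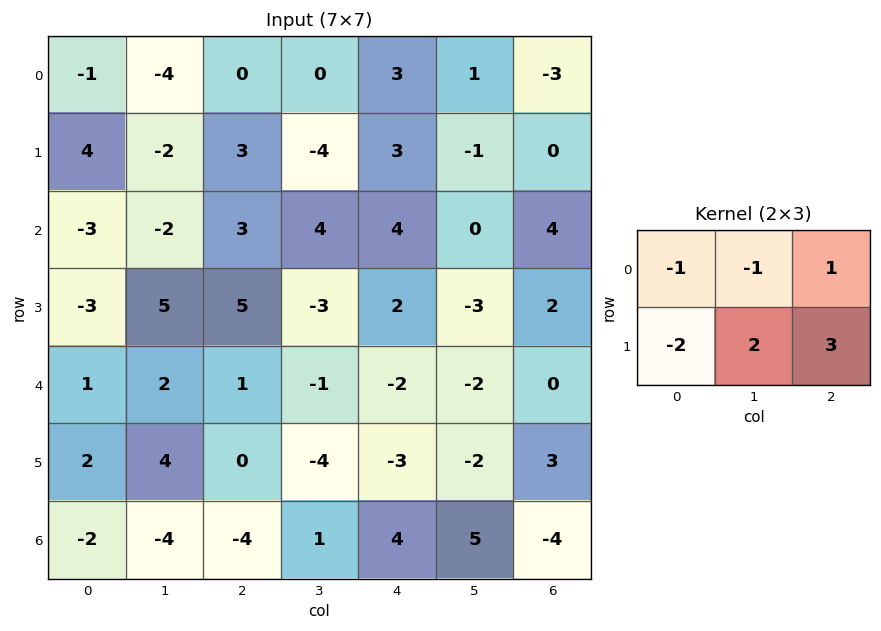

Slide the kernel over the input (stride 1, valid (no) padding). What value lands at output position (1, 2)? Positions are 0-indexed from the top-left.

18

The receptive field on the input at this output position is [3 -4 3 / 3 4 4]. Elementwise product with the kernel and sum: 3·-1 + -4·-1 + 3·1 + 3·-2 + 4·2 + 4·3.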